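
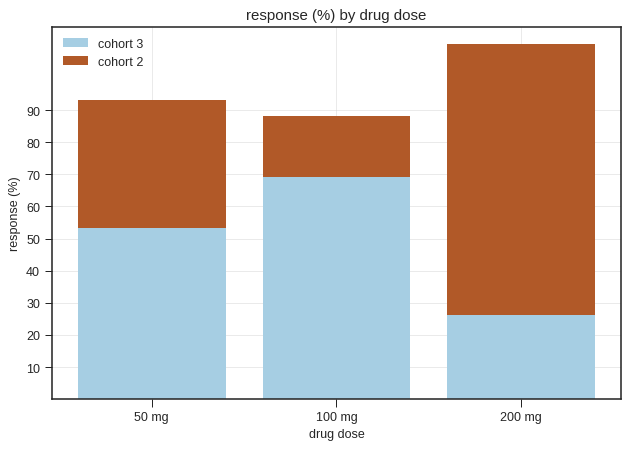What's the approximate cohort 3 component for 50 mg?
cohort 3 top ≈ 50, bottom ≈ 0; segment ≈ 50.

≈ 50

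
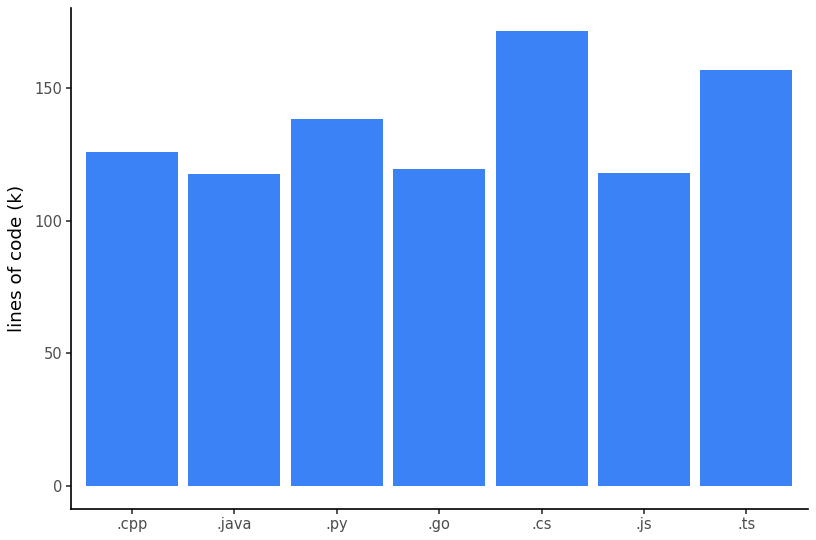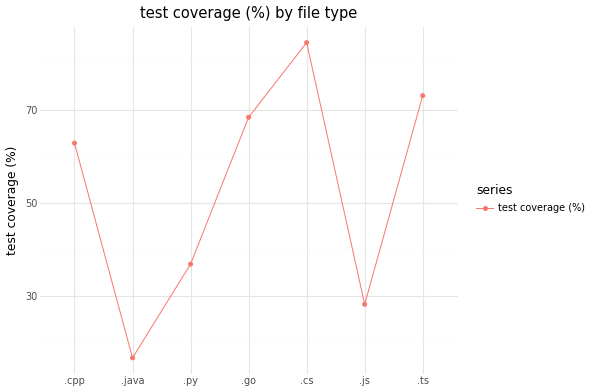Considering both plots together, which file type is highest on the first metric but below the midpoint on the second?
.py

Chart 2 median test coverage (%) ≈ 60; below-median file types: .java, .py, .js. Among those, .py has the highest lines of code (k) (≈ 140).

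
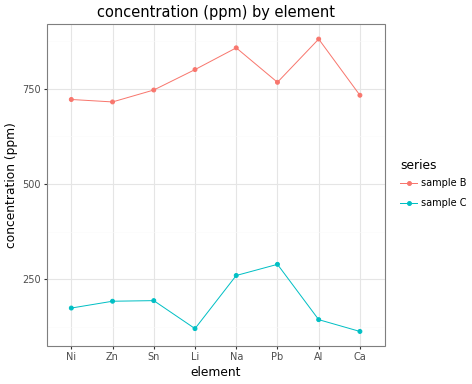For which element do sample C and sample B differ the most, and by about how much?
Al: sample C ≈ 100, sample B ≈ 900 → gap ≈ 800. Next-largest (Li) is only ≈ 700.

Al, ≈ 800 ppm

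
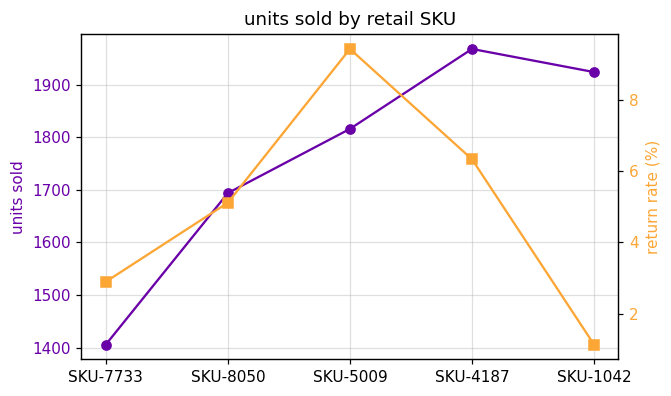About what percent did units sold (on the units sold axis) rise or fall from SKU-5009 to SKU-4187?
≈ +8.3%

SKU-5009 ≈ 1800, SKU-4187 ≈ 1950; (1950 − 1800) / 1800 ≈ +8.3%.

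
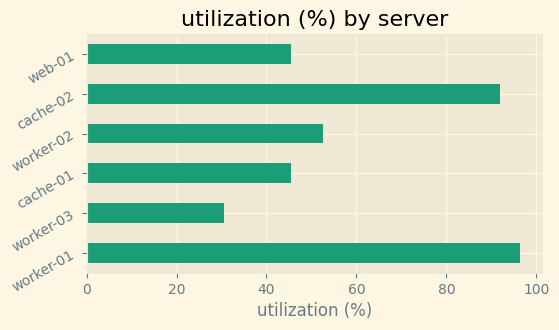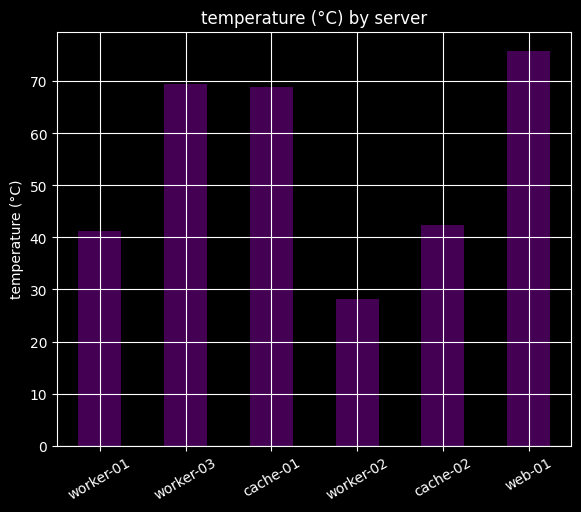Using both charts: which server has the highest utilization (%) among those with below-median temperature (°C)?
Chart 2 median temperature (°C) ≈ 60; below-median servers: worker-01, worker-02, cache-02. Among those, worker-01 has the highest utilization (%) (≈ 100).

worker-01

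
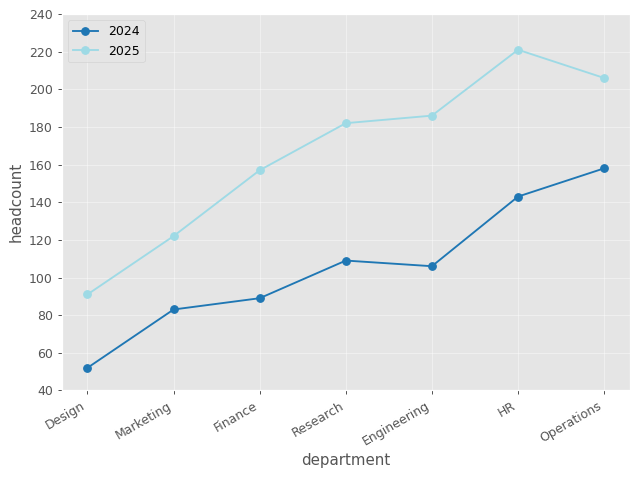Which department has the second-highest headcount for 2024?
Top 3 for 2024: Operations ≈ 160, HR ≈ 140, Research ≈ 100.

HR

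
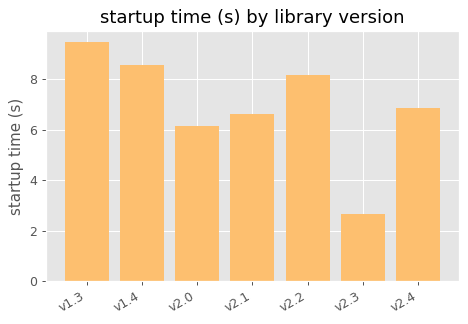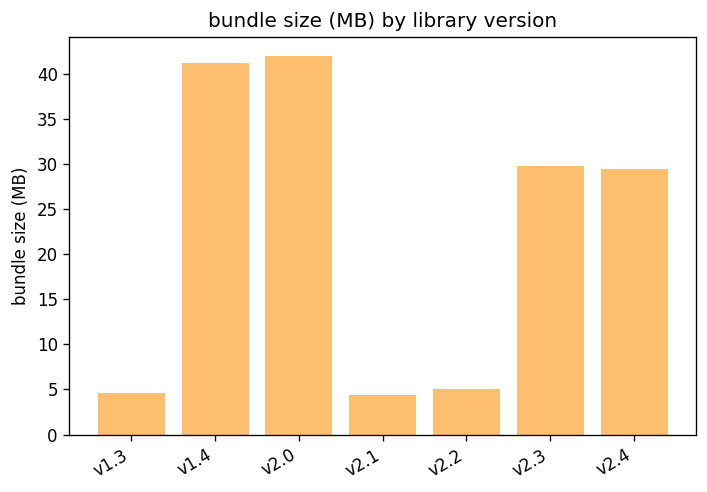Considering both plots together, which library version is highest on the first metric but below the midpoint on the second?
Chart 2 median bundle size (MB) ≈ 30; below-median library versions: v1.3, v2.1, v2.2. Among those, v1.3 has the highest startup time (s) (≈ 9).

v1.3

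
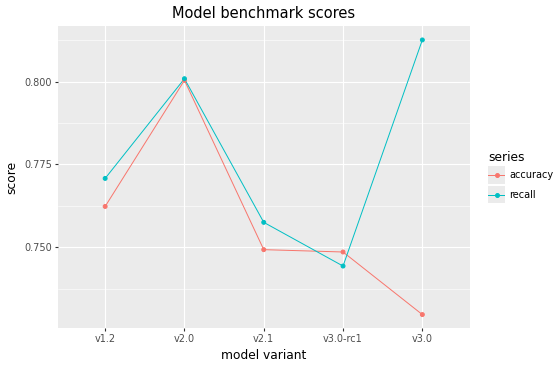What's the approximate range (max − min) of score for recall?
≈ 0.07

Max v3.0 ≈ 0.81, min v3.0-rc1 ≈ 0.74; range ≈ 0.07.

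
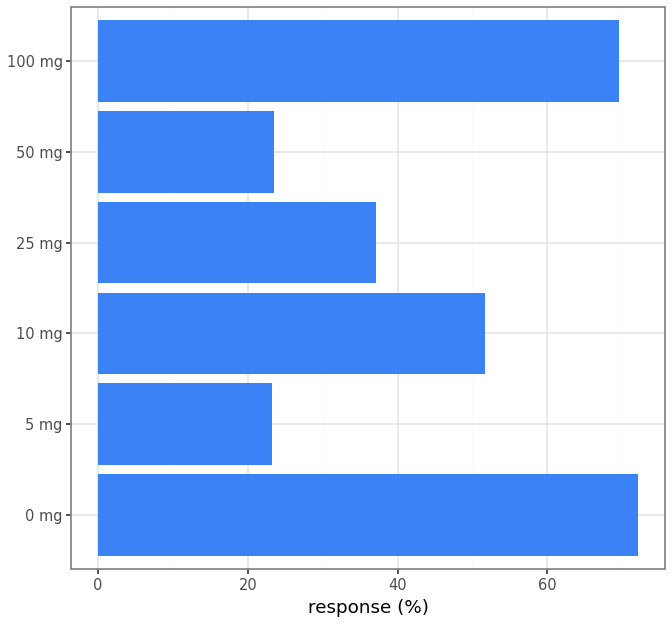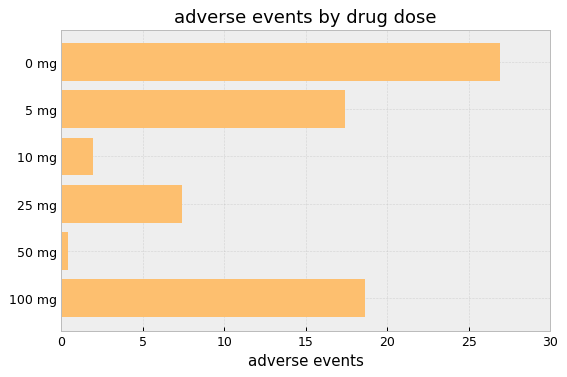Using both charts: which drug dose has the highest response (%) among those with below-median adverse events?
Chart 2 median adverse events ≈ 10; below-median drug doses: 10 mg, 25 mg, 50 mg. Among those, 10 mg has the highest response (%) (≈ 50).

10 mg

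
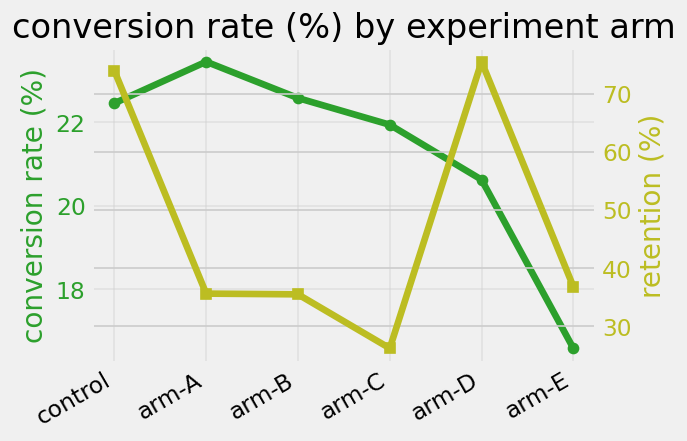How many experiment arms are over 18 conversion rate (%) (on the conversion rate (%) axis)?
Above 18: control, arm-A, arm-B, arm-C, arm-D.

5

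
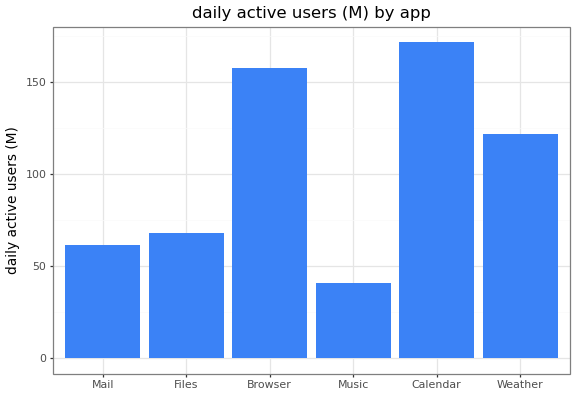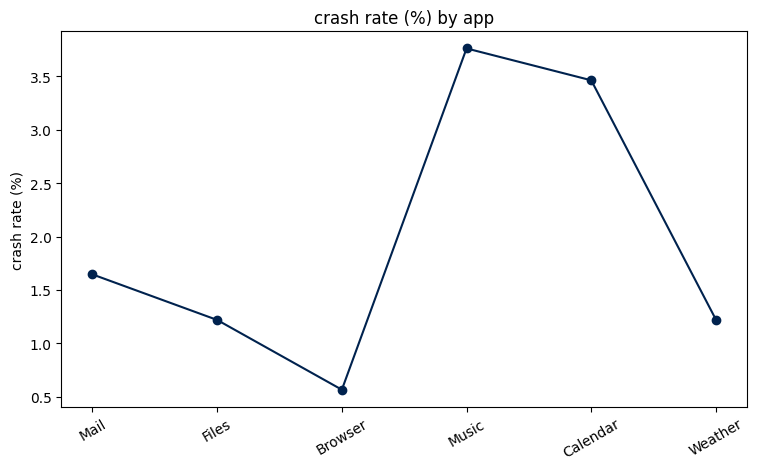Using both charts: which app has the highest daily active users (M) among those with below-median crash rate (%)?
Chart 2 median crash rate (%) ≈ 1.5; below-median apps: Files, Browser, Weather. Among those, Browser has the highest daily active users (M) (≈ 160).

Browser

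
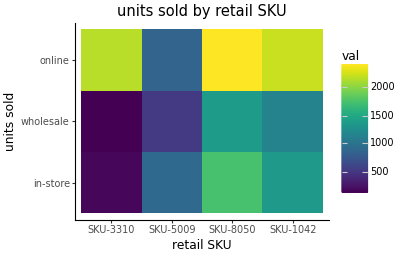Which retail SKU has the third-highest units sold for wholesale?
SKU-5009

Top 4 for wholesale: SKU-8050 ≈ 1400, SKU-1042 ≈ 1200, SKU-5009 ≈ 600, SKU-3310 ≈ 200.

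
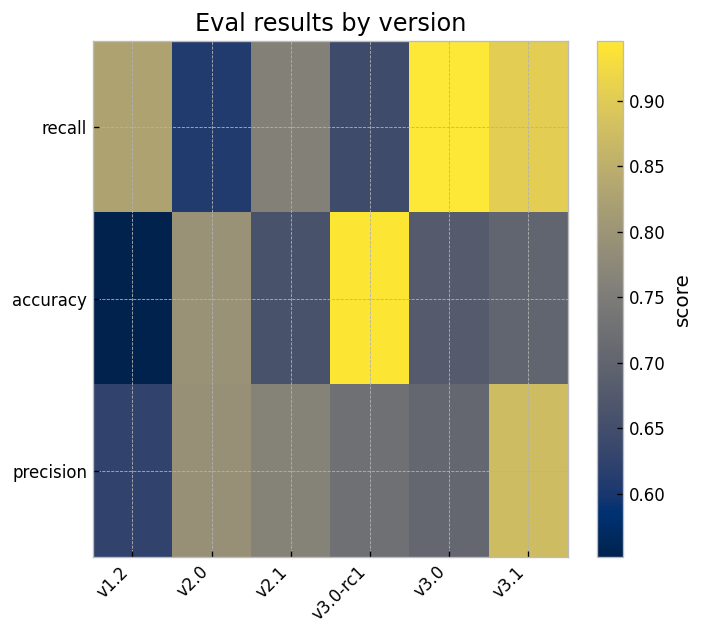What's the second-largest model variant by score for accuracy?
v2.0

Top 3 for accuracy: v3.0-rc1 ≈ 0.95, v2.0 ≈ 0.80, v3.1 ≈ 0.70.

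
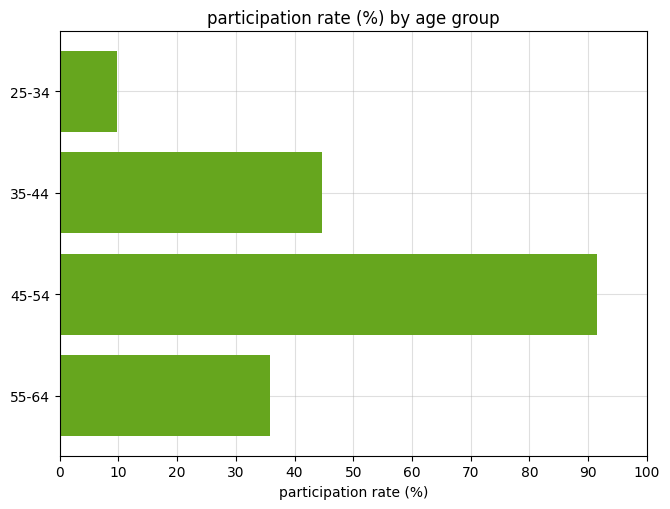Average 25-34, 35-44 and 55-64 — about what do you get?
≈ 30

(10 + 40 + 40) / 3 ≈ 30.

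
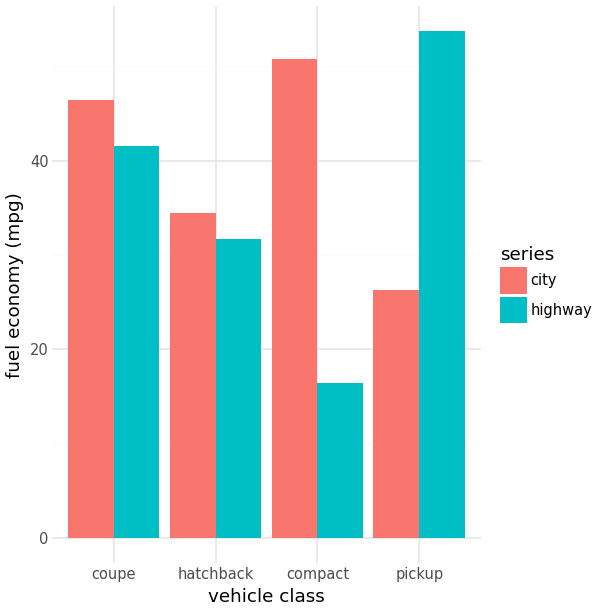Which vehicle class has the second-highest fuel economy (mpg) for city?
Top 3 for city: compact ≈ 50, coupe ≈ 45, hatchback ≈ 35.

coupe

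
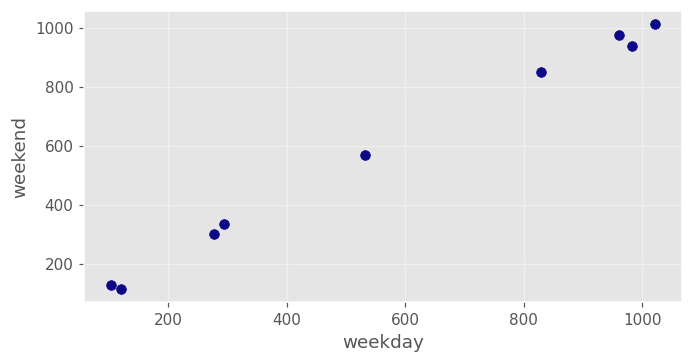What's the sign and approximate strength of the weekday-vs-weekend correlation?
positive, strong

Points are positively correlated; strong (|r| ≈ 1.0).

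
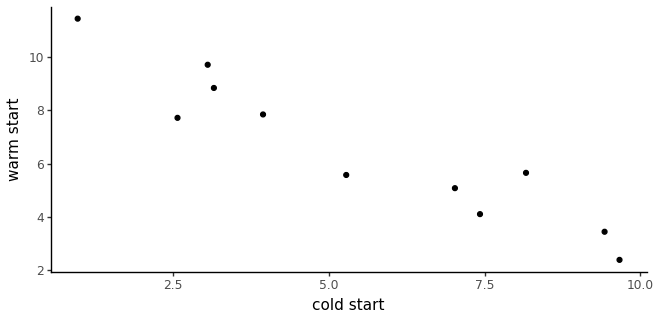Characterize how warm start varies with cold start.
negative, strong

Points are negatively correlated; strong (|r| ≈ 0.9).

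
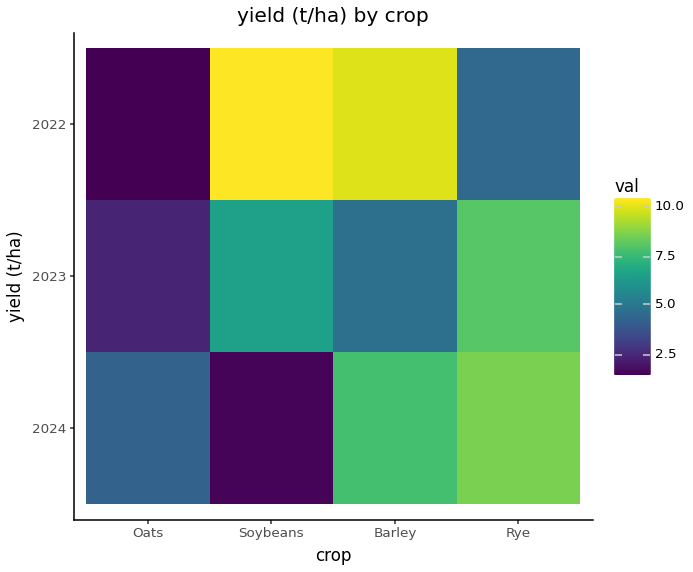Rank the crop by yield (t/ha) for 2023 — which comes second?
Soybeans

Top 3 for 2023: Rye ≈ 8, Soybeans ≈ 7, Barley ≈ 5.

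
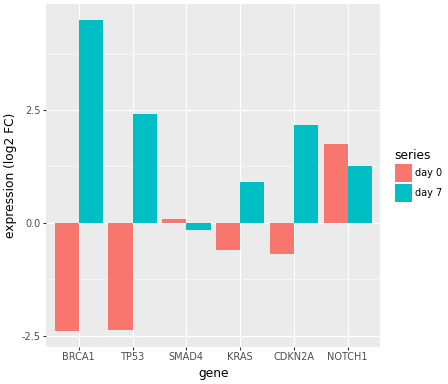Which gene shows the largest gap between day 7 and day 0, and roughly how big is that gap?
BRCA1, ≈ 6 log2 FC

BRCA1: day 7 ≈ 4, day 0 ≈ -2 → gap ≈ 6. Next-largest (TP53) is only ≈ 4.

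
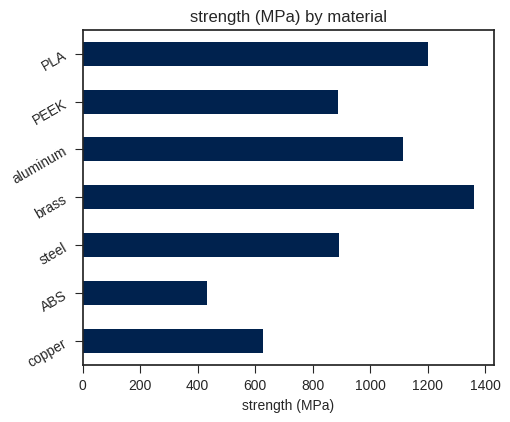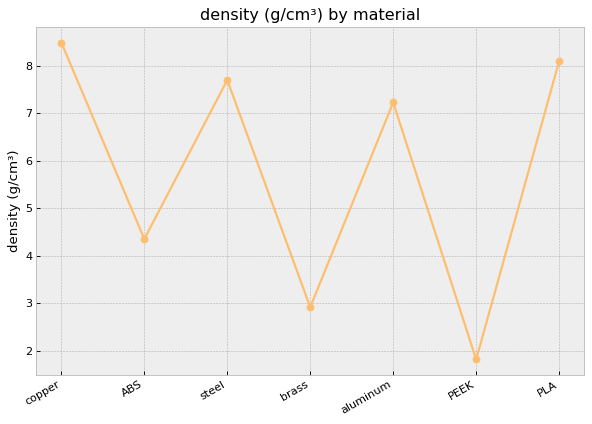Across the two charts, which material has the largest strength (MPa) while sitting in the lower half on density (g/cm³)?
brass

Chart 2 median density (g/cm³) ≈ 7; below-median materials: ABS, brass, PEEK. Among those, brass has the highest strength (MPa) (≈ 1400).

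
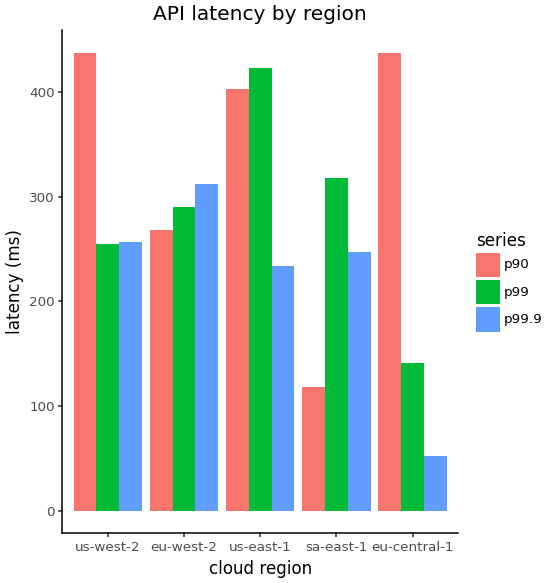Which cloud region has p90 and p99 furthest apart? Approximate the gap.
eu-central-1, ≈ 300 ms

eu-central-1: p90 ≈ 450, p99 ≈ 150 → gap ≈ 300. Next-largest (sa-east-1) is only ≈ 200.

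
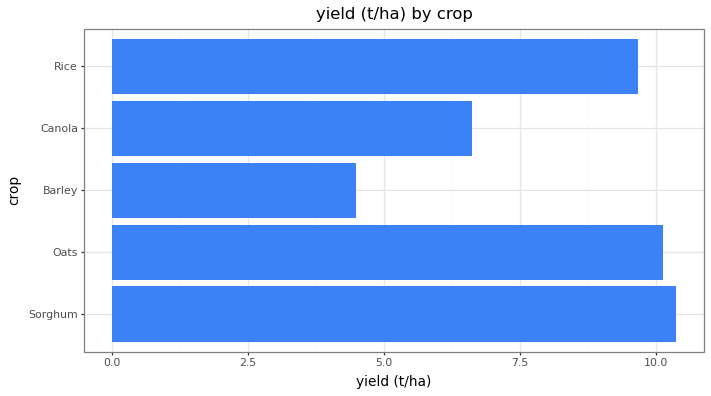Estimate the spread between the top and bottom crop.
≈ 6

Max Sorghum ≈ 10, min Barley ≈ 4; range ≈ 6.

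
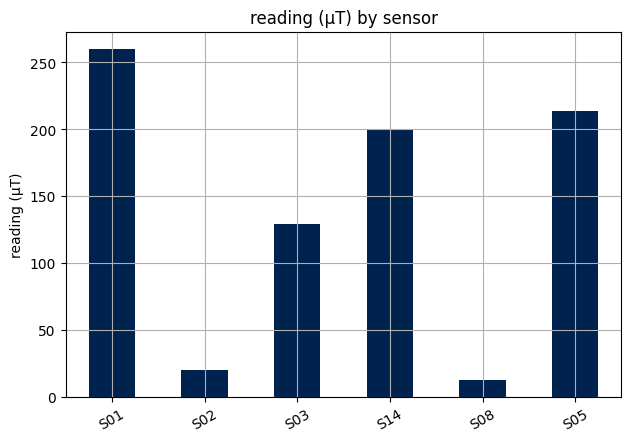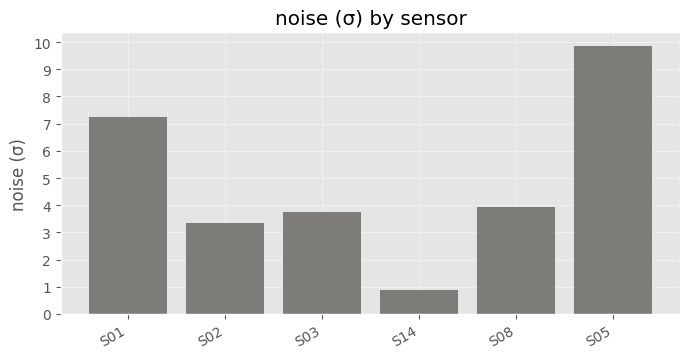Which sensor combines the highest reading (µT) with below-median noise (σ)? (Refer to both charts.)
Chart 2 median noise (σ) ≈ 4; below-median sensors: S02, S03, S14. Among those, S14 has the highest reading (µT) (≈ 200).

S14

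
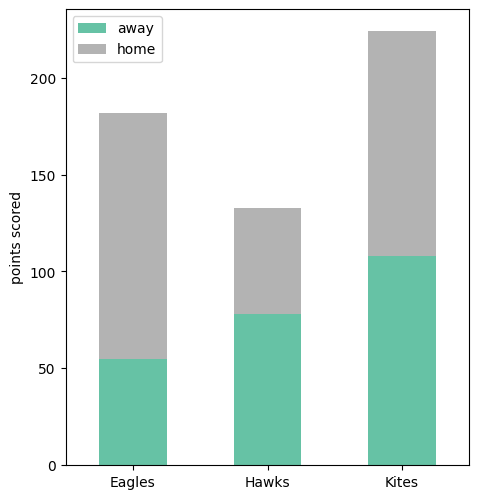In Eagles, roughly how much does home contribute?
≈ 120

home top ≈ 180, bottom ≈ 60; segment ≈ 120.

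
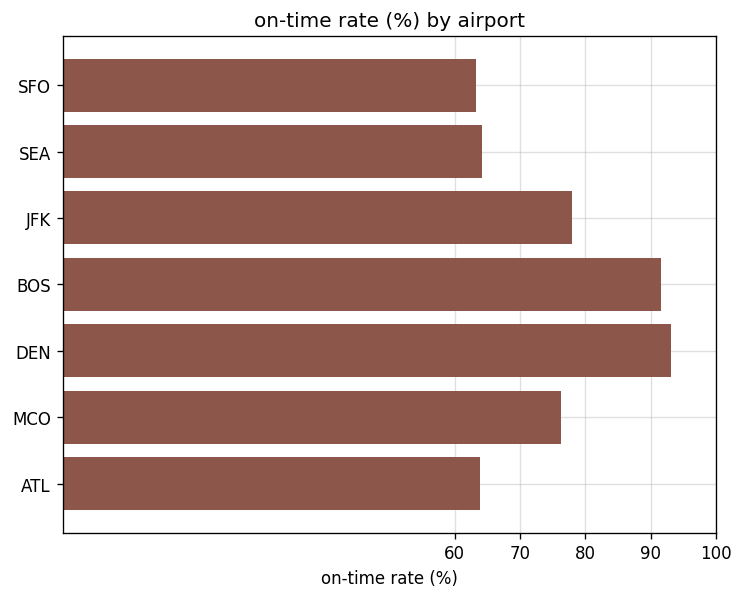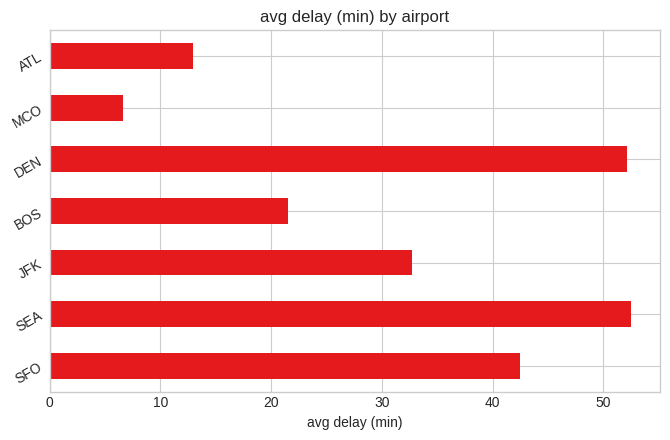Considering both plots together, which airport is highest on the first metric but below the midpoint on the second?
BOS

Chart 2 median avg delay (min) ≈ 35; below-median airports: BOS, MCO, ATL. Among those, BOS has the highest on-time rate (%) (≈ 90).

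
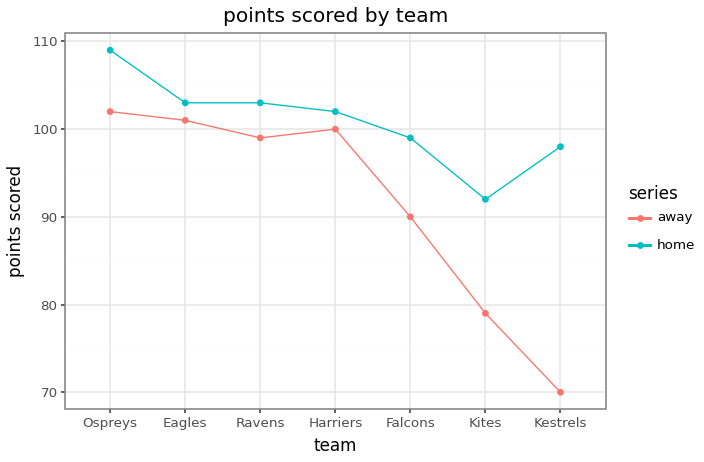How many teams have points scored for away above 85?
Above 85: Ospreys, Eagles, Ravens, Harriers, Falcons.

5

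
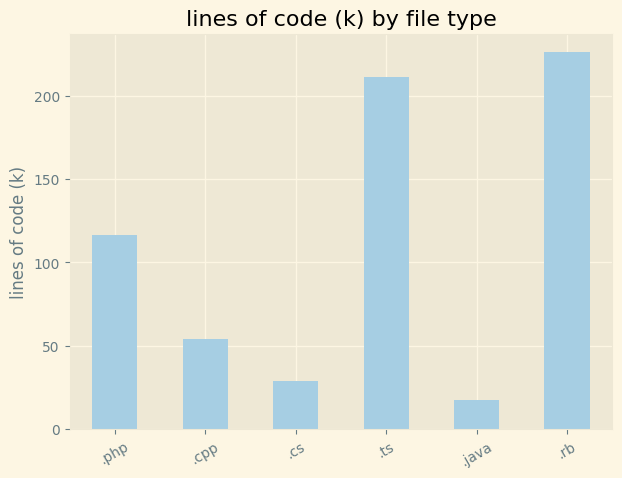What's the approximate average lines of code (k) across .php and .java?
≈ 70

(120 + 20) / 2 ≈ 70.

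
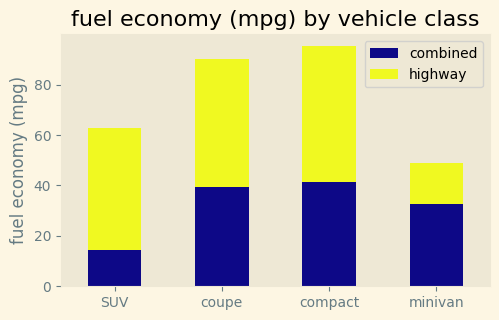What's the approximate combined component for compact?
≈ 40

combined top ≈ 40, bottom ≈ 0; segment ≈ 40.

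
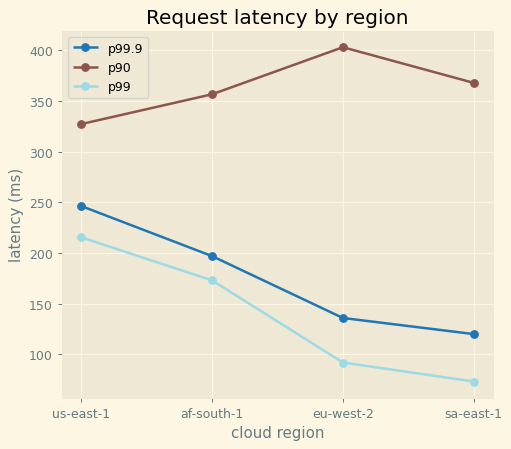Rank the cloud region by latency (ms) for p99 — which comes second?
af-south-1

Top 3 for p99: us-east-1 ≈ 200, af-south-1 ≈ 150, eu-west-2 ≈ 100.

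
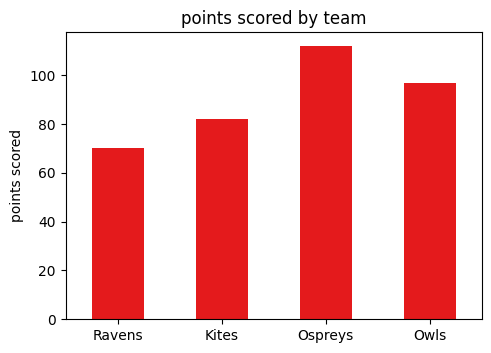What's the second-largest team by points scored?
Owls

Top 3: Ospreys ≈ 110, Owls ≈ 100, Kites ≈ 80.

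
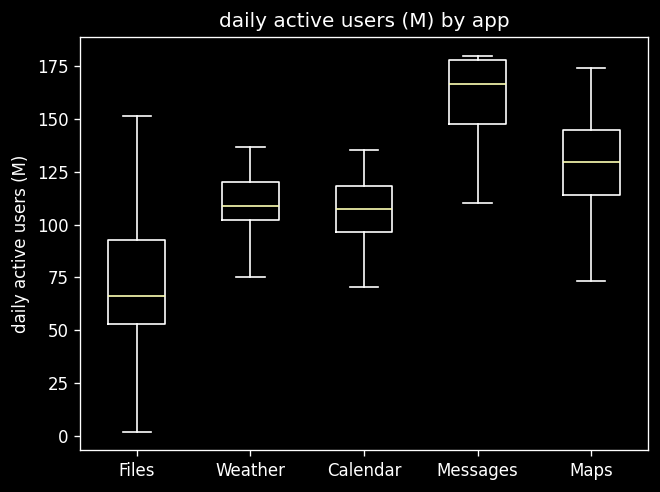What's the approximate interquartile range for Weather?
Q3 ≈ 120, Q1 ≈ 100; IQR ≈ 20.

≈ 20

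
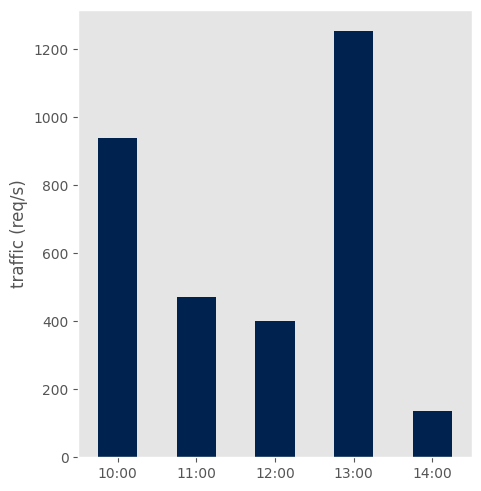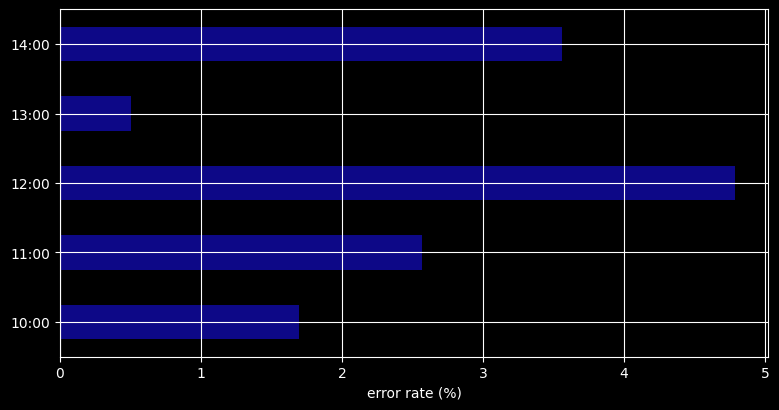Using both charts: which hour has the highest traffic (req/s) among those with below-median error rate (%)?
13:00

Chart 2 median error rate (%) ≈ 2.5; below-median hours: 10:00, 13:00. Among those, 13:00 has the highest traffic (req/s) (≈ 1200).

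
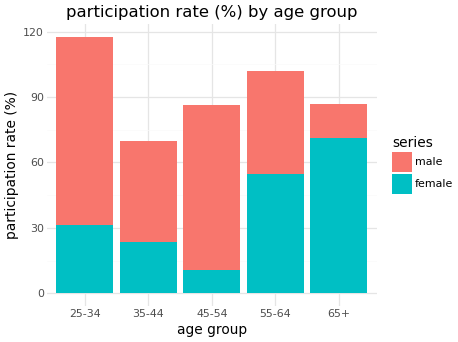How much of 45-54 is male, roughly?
male top ≈ 90, bottom ≈ 10; segment ≈ 80.

≈ 80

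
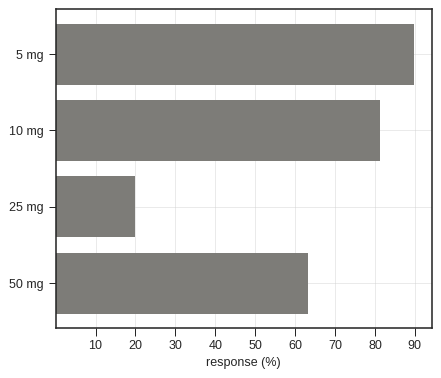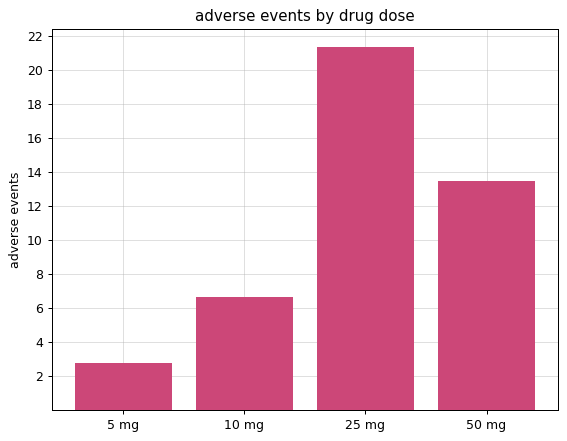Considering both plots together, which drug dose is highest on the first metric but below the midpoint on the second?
Chart 2 median adverse events ≈ 10; below-median drug doses: 5 mg, 10 mg. Among those, 5 mg has the highest response (%) (≈ 90).

5 mg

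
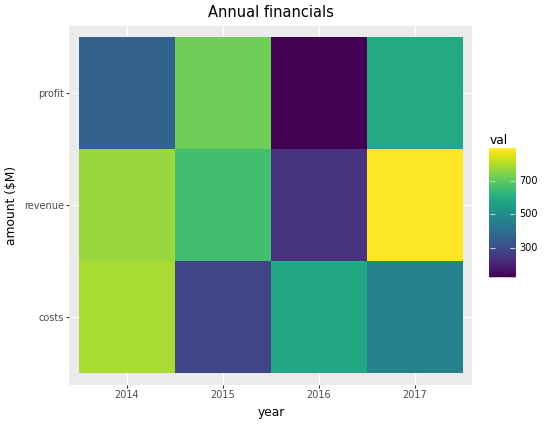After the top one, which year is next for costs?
Top 3 for costs: 2014 ≈ 800, 2016 ≈ 600, 2017 ≈ 500.

2016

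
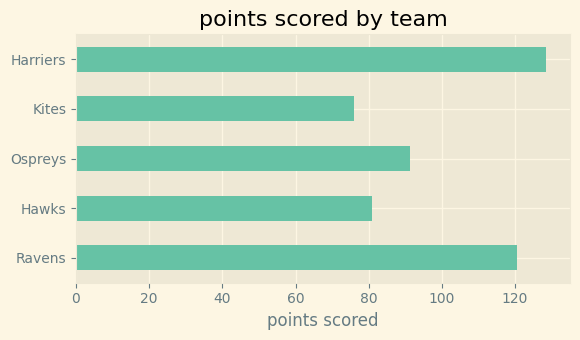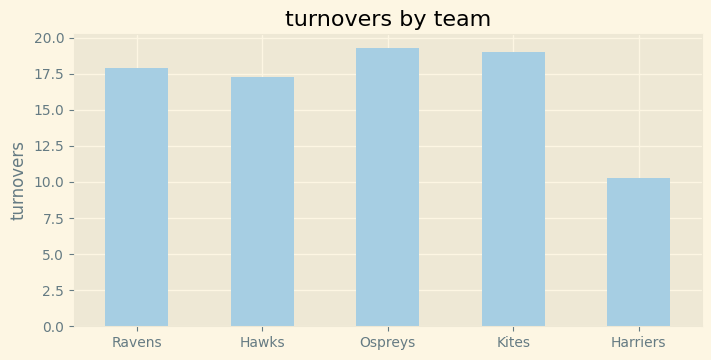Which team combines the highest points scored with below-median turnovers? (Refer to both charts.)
Harriers

Chart 2 median turnovers ≈ 18; below-median teams: Hawks, Harriers. Among those, Harriers has the highest points scored (≈ 120).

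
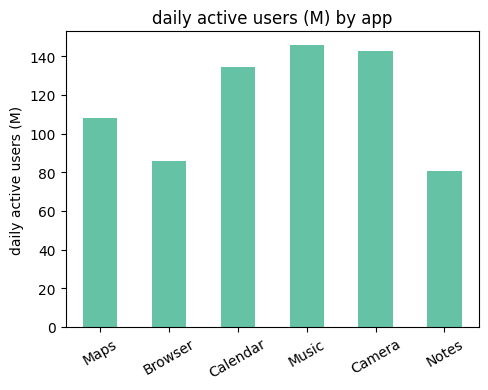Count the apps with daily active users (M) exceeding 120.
Above 120: Calendar, Music, Camera.

3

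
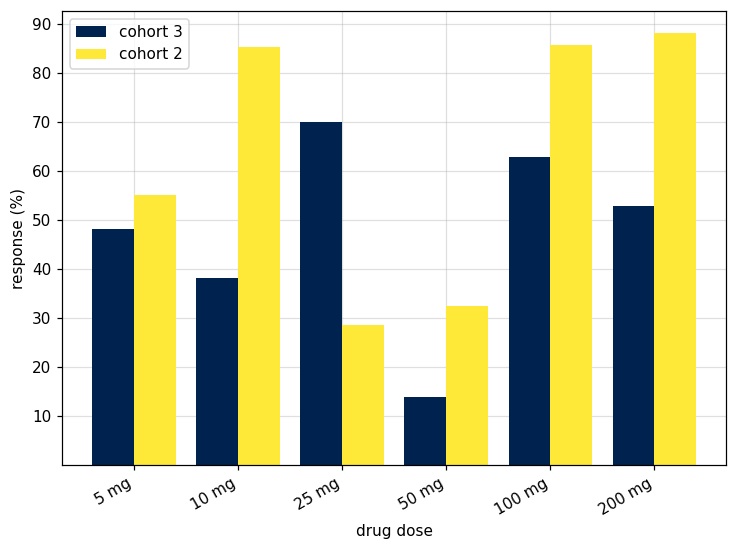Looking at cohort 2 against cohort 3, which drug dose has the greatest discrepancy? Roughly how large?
10 mg, ≈ 50 %

10 mg: cohort 2 ≈ 90, cohort 3 ≈ 40 → gap ≈ 50. Next-largest (25 mg) is only ≈ 40.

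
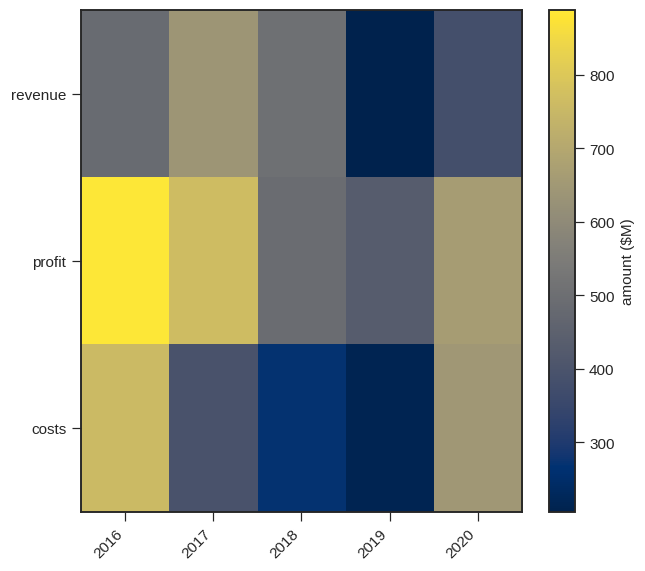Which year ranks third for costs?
Top 4 for costs: 2016 ≈ 800, 2020 ≈ 600, 2017 ≈ 400, 2018 ≈ 300.

2017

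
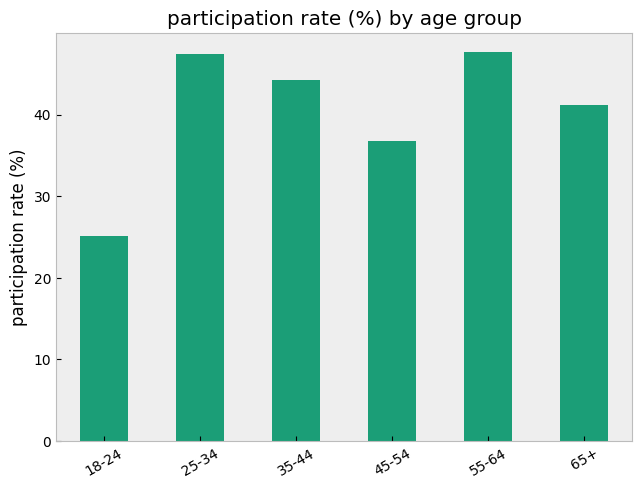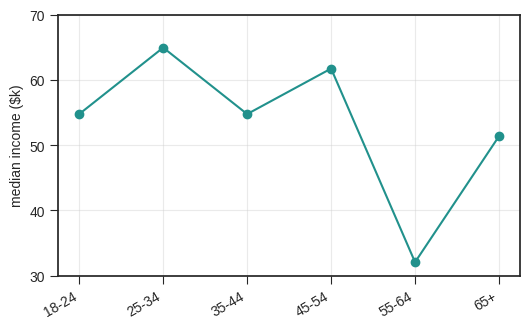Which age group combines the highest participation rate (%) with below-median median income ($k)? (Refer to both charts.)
Chart 2 median median income ($k) ≈ 50; below-median age groups: 35-44, 55-64, 65+. Among those, 55-64 has the highest participation rate (%) (≈ 50).

55-64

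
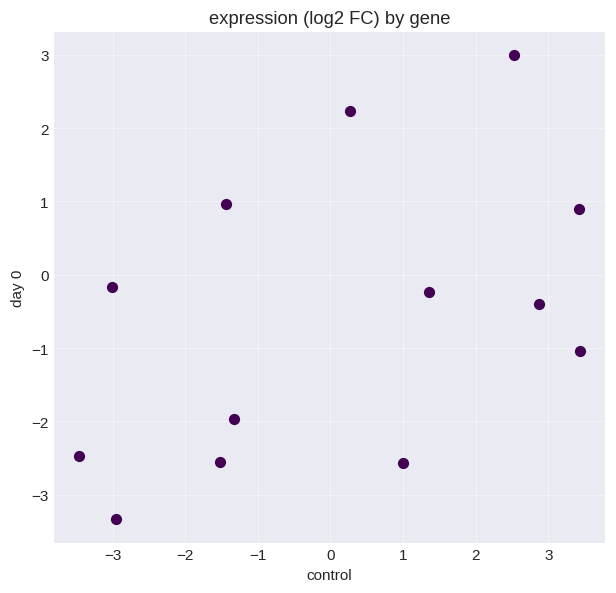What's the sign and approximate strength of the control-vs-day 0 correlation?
Points are positively correlated; moderate (|r| ≈ 0.5).

positive, moderate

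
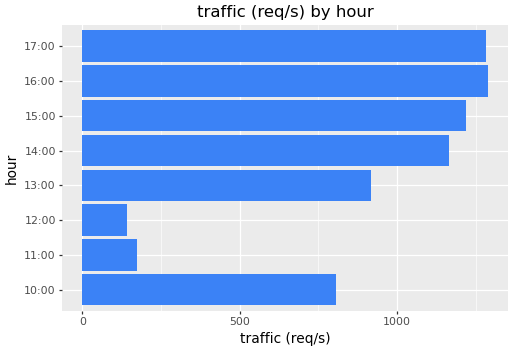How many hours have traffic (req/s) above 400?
Above 400: 10:00, 13:00, 14:00, 15:00, 16:00, 17:00.

6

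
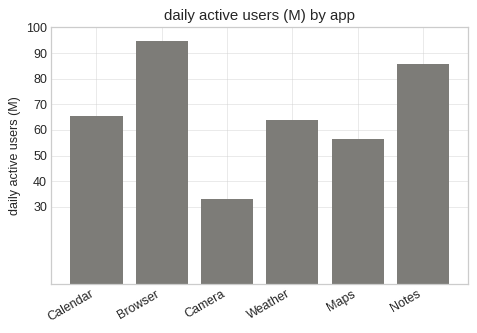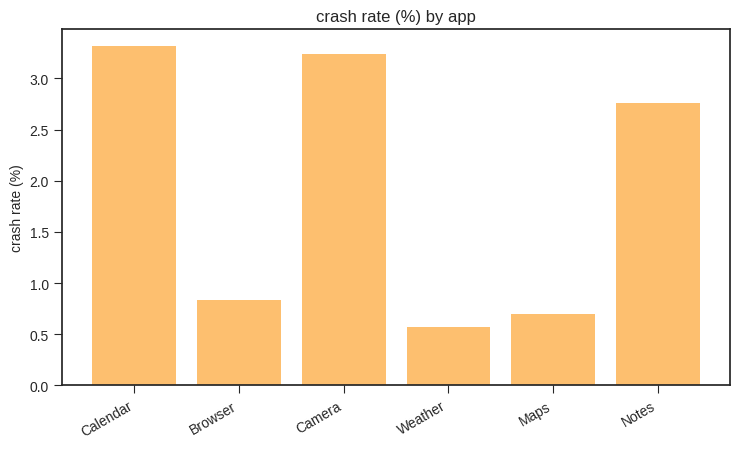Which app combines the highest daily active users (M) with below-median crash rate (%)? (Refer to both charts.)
Chart 2 median crash rate (%) ≈ 2; below-median apps: Browser, Weather, Maps. Among those, Browser has the highest daily active users (M) (≈ 90).

Browser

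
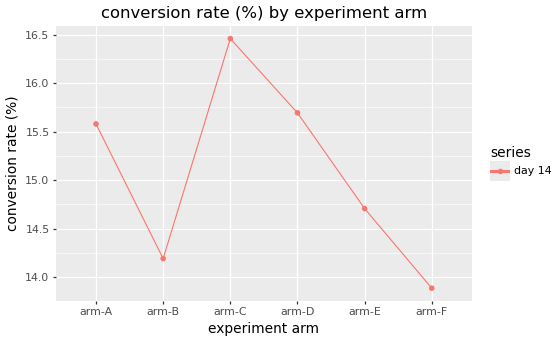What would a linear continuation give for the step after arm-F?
Last three: 15.5, 14.5, 14.0 → slope ≈ -0.75/step → next ≈ 13.25.

≈ 13.25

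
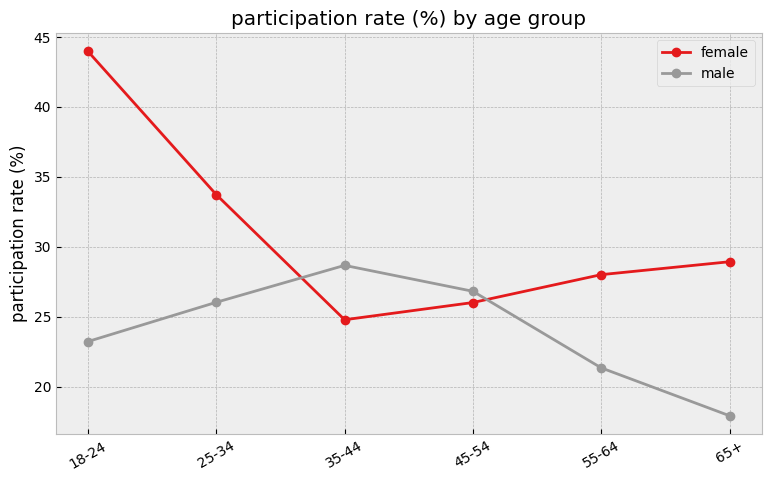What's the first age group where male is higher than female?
35-44

25-34: male ≈ 25 vs female ≈ 35 (not yet); 35-44: male ≈ 30 vs female ≈ 25 (first crossover).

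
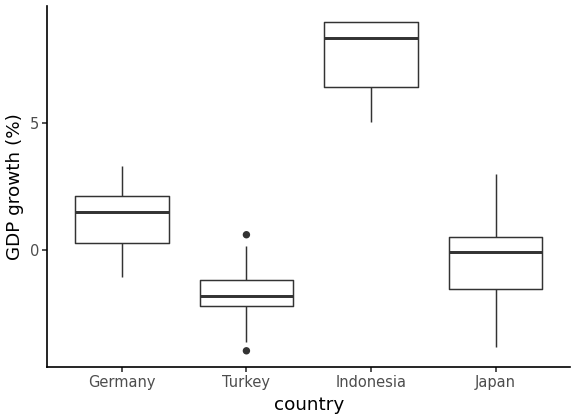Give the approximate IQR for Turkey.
Q3 ≈ -1, Q1 ≈ -2; IQR ≈ 1.

≈ 1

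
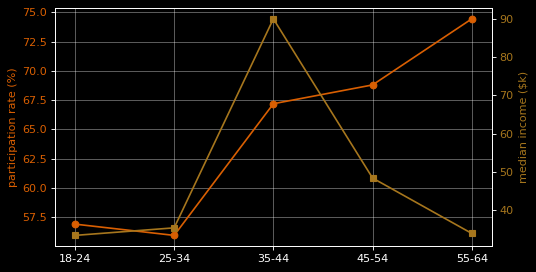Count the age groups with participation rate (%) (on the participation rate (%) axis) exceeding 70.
Above 70: 55-64.

1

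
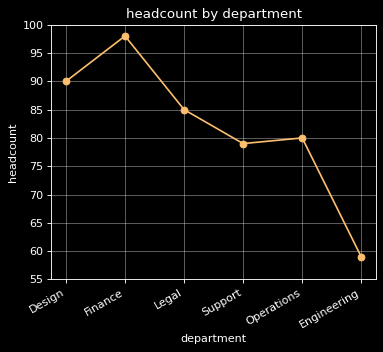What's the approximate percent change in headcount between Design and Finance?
Design ≈ 90, Finance ≈ 100; (100 − 90) / 90 ≈ +11.1%.

≈ +11.1%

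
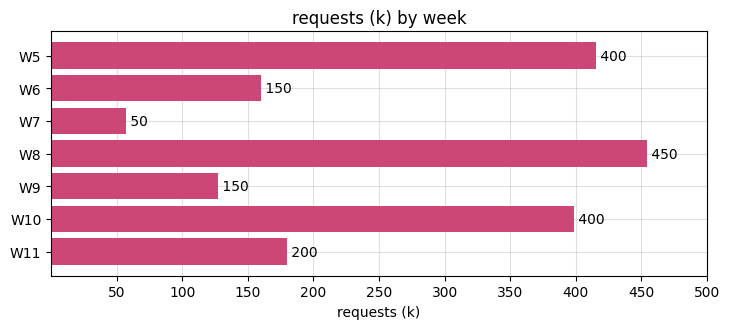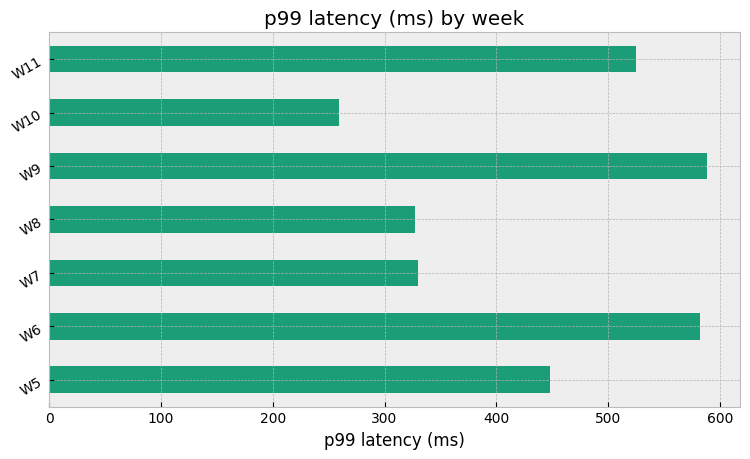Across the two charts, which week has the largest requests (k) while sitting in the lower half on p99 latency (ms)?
W8

Chart 2 median p99 latency (ms) ≈ 400; below-median weeks: W7, W8, W10. Among those, W8 has the highest requests (k) (≈ 450).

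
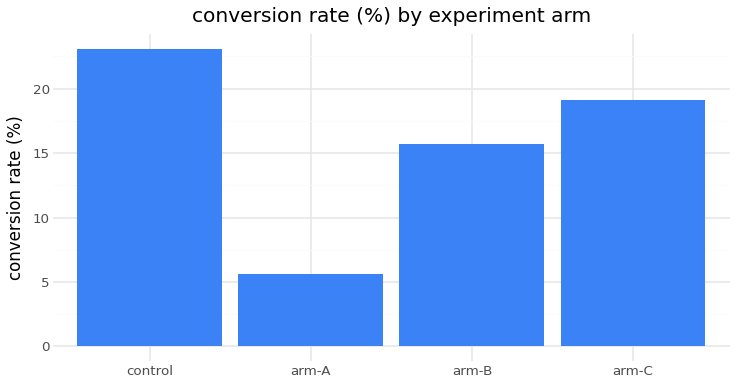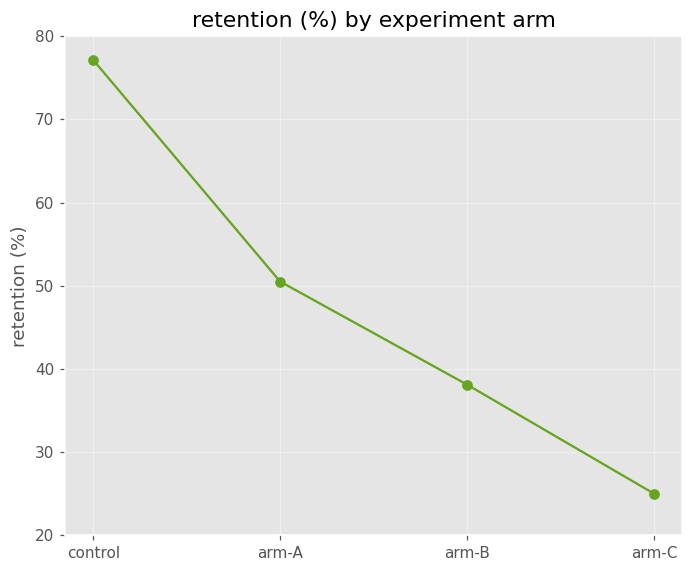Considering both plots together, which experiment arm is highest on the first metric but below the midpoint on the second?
Chart 2 median retention (%) ≈ 40; below-median experiment arms: arm-B, arm-C. Among those, arm-C has the highest conversion rate (%) (≈ 20).

arm-C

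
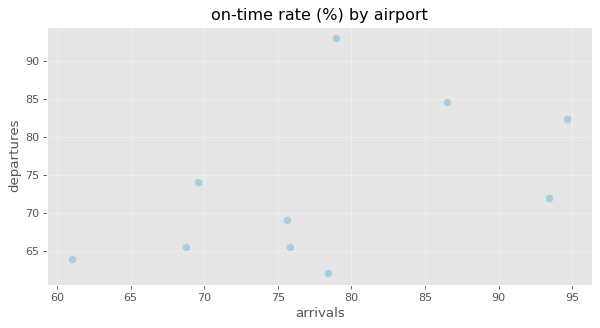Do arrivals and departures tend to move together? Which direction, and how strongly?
positive, moderate

Points are positively correlated; moderate (|r| ≈ 0.5).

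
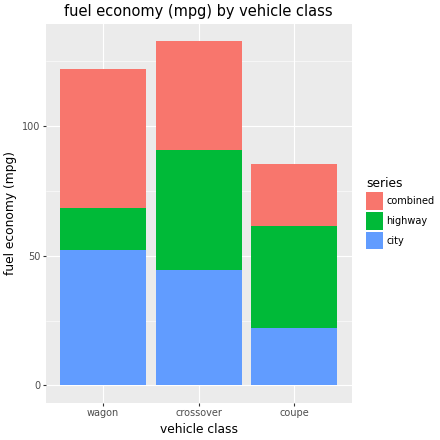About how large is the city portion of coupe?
city top ≈ 20, bottom ≈ 0; segment ≈ 20.

≈ 20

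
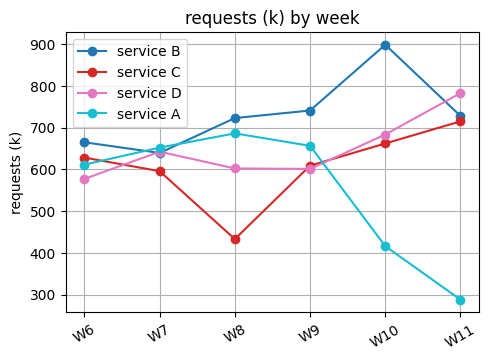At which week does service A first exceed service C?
W6: service A ≈ 600 vs service C ≈ 600 (not yet); W7: service A ≈ 700 vs service C ≈ 600 (first crossover).

W7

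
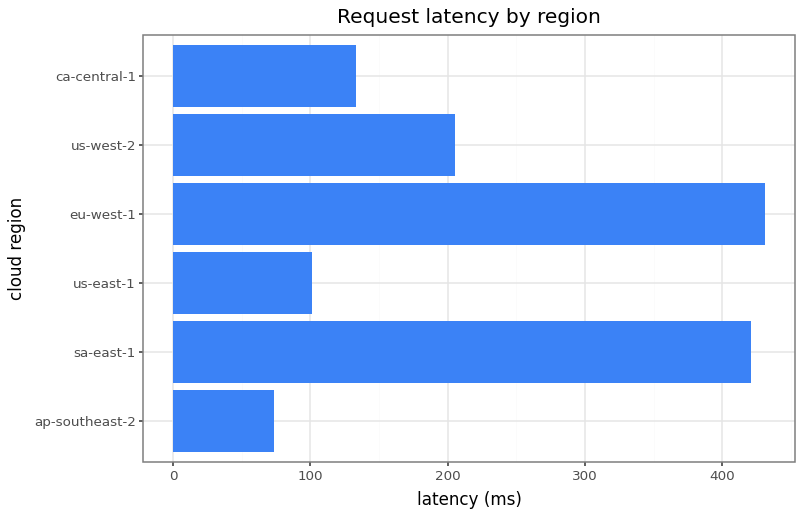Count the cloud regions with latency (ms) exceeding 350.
2

Above 350: sa-east-1, eu-west-1.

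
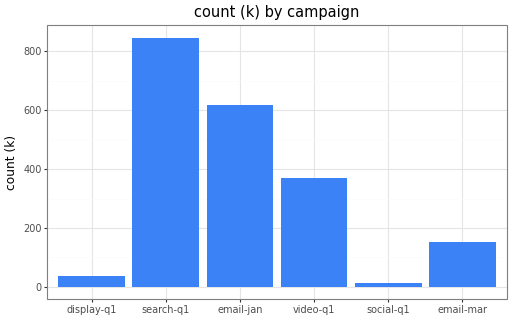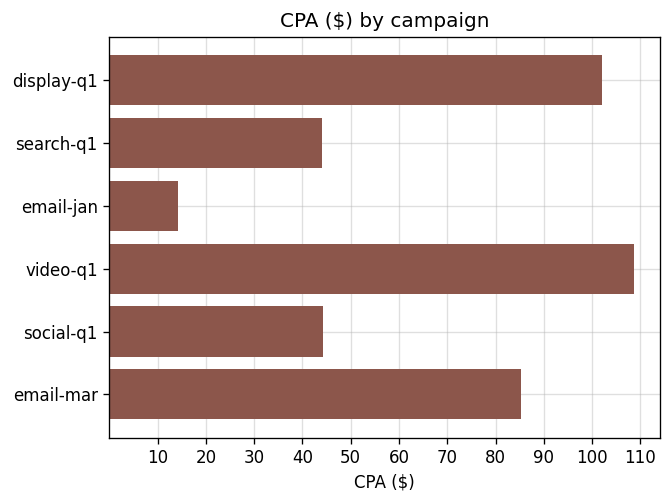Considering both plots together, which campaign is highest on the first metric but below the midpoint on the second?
Chart 2 median CPA ($) ≈ 60; below-median campaigns: search-q1, email-jan, social-q1. Among those, search-q1 has the highest count (k) (≈ 800).

search-q1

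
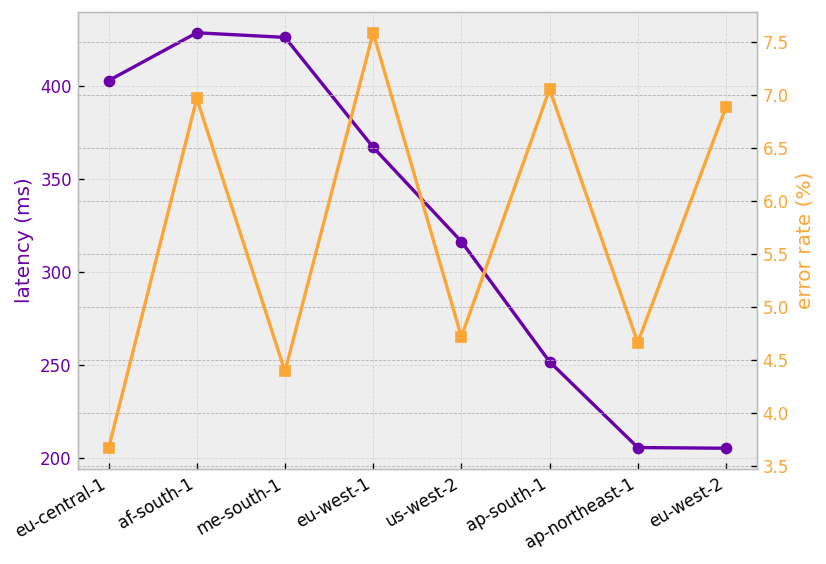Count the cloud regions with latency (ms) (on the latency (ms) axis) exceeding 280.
Above 280: eu-central-1, af-south-1, me-south-1, eu-west-1, us-west-2.

5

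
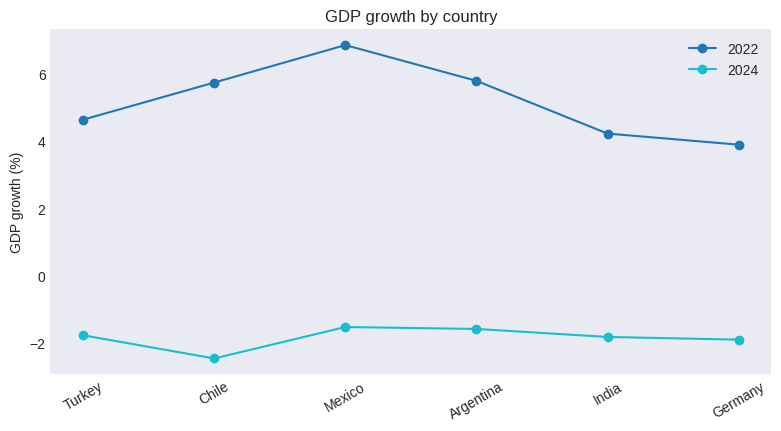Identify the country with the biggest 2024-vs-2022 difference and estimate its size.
Mexico: 2024 ≈ -2, 2022 ≈ 7 → gap ≈ 9. Next-largest (Chile) is only ≈ 8.

Mexico, ≈ 9 %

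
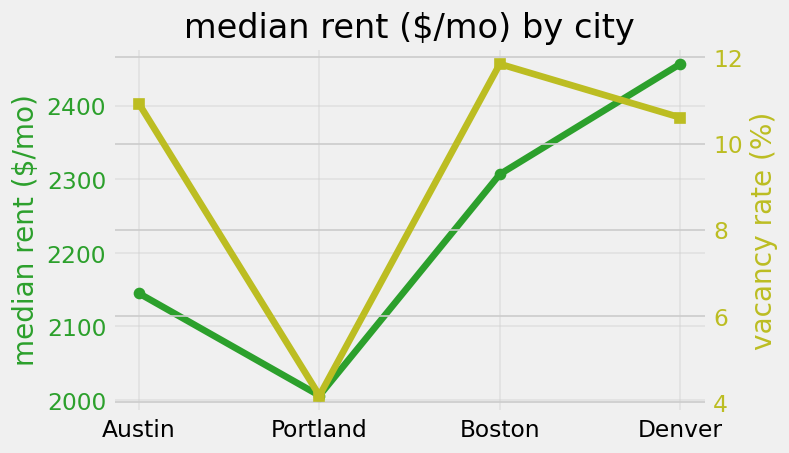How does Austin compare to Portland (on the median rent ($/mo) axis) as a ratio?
≈ 1.07×

Austin ≈ 2150, Portland ≈ 2000; 2150/2000 ≈ 1.07.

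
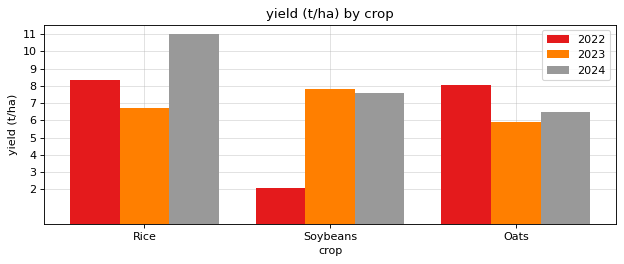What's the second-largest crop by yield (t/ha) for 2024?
Soybeans

Top 3 for 2024: Rice ≈ 11, Soybeans ≈ 8, Oats ≈ 6.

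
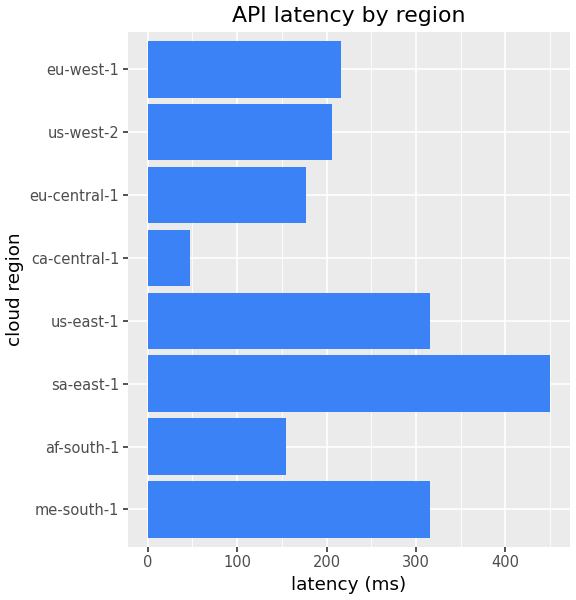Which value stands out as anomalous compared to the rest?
sa-east-1

sa-east-1 ≈ 450; the rest sit between ≈ 50 and ≈ 300.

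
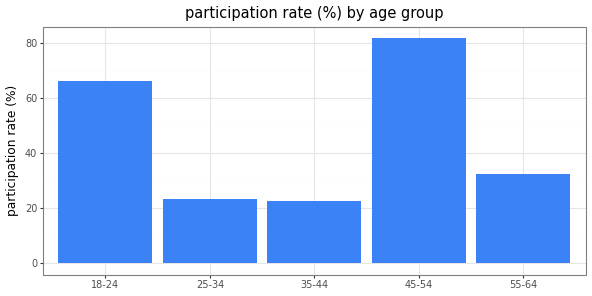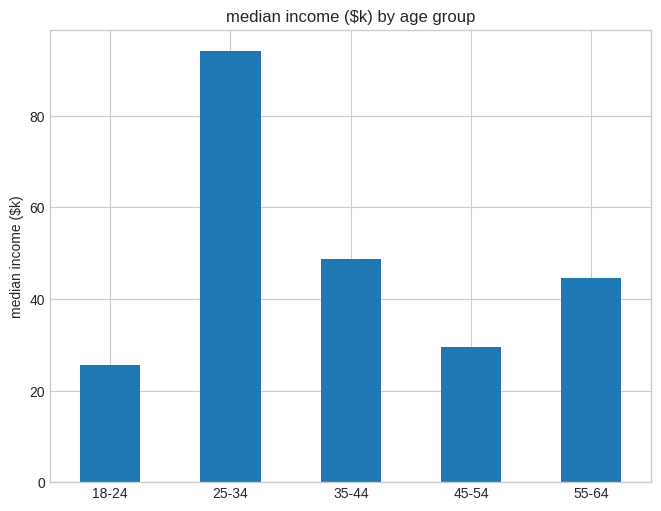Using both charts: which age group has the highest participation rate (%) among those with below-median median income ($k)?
45-54

Chart 2 median median income ($k) ≈ 40; below-median age groups: 18-24, 45-54. Among those, 45-54 has the highest participation rate (%) (≈ 80).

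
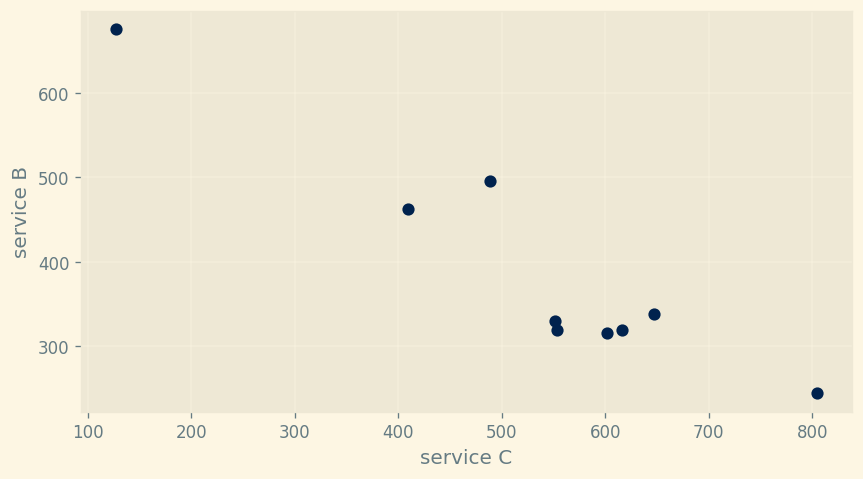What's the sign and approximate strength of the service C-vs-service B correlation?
Points are negatively correlated; strong (|r| ≈ 0.9).

negative, strong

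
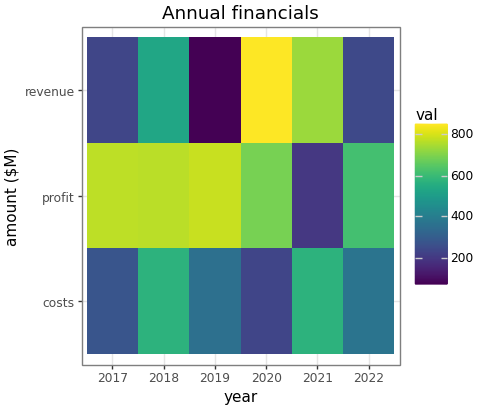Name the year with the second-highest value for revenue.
2021

Top 3 for revenue: 2020 ≈ 800, 2021 ≈ 700, 2018 ≈ 500.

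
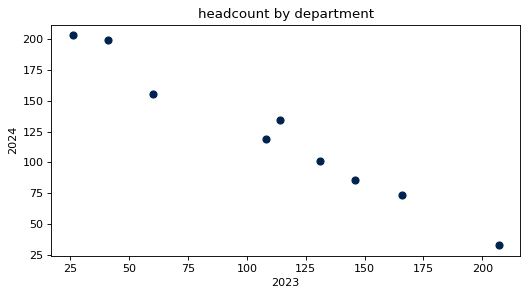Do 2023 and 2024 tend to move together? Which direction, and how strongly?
Points are negatively correlated; strong (|r| ≈ 1.0).

negative, strong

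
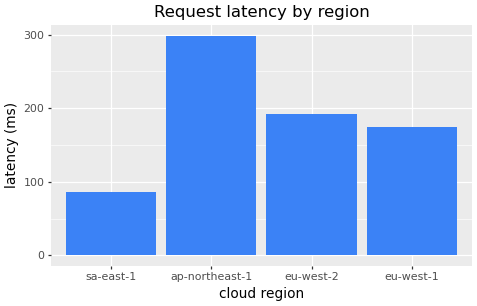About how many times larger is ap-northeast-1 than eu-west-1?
ap-northeast-1 ≈ 300, eu-west-1 ≈ 175; 300/175 ≈ 1.71.

≈ 1.71×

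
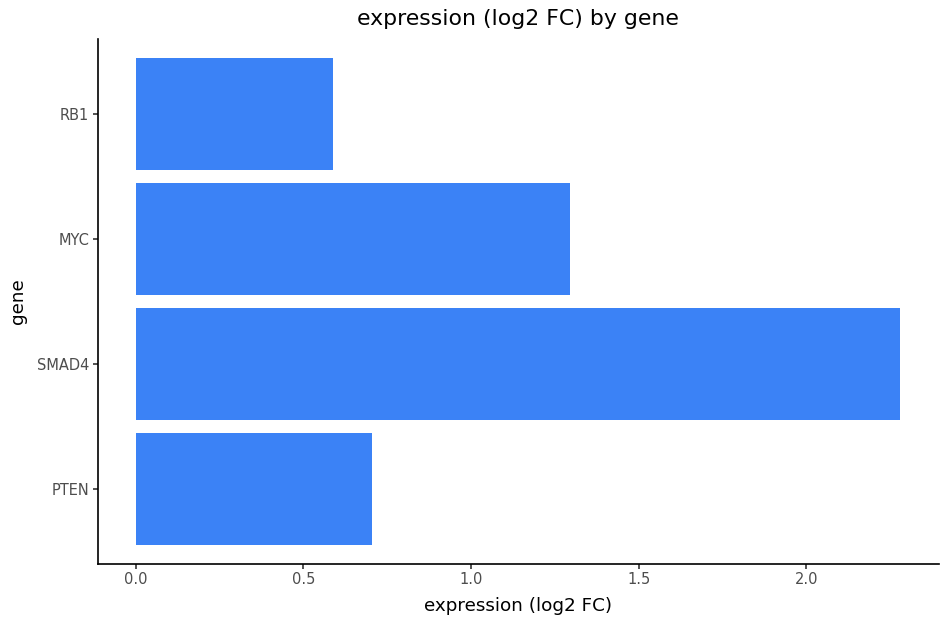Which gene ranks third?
PTEN

Top 4: SMAD4 ≈ 2.2, MYC ≈ 1.2, PTEN ≈ 0.8, RB1 ≈ 0.6.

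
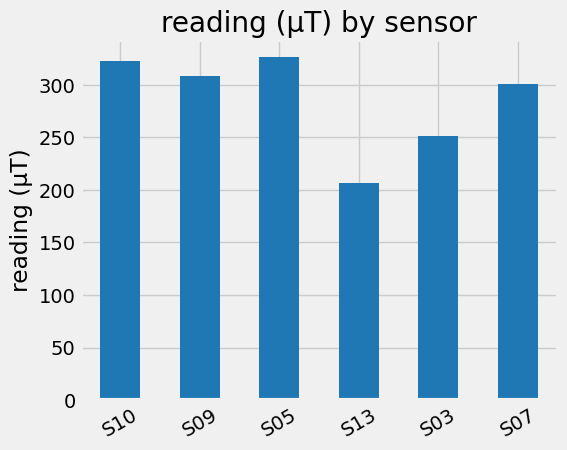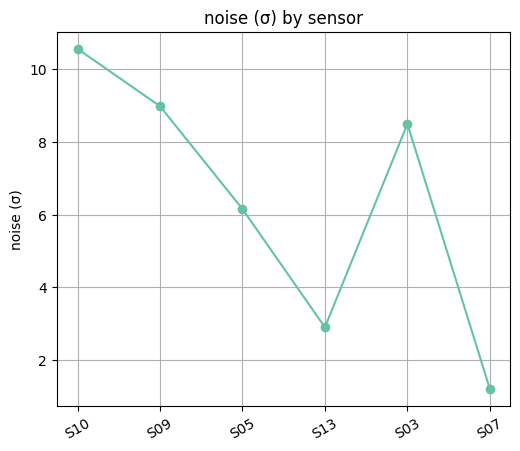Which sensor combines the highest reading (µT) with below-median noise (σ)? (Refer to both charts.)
S05

Chart 2 median noise (σ) ≈ 7; below-median sensors: S05, S13, S07. Among those, S05 has the highest reading (µT) (≈ 350).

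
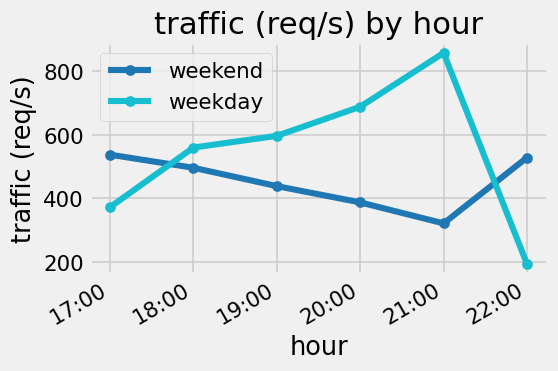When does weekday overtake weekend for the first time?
18:00

17:00: weekday ≈ 400 vs weekend ≈ 500 (not yet); 18:00: weekday ≈ 600 vs weekend ≈ 500 (first crossover).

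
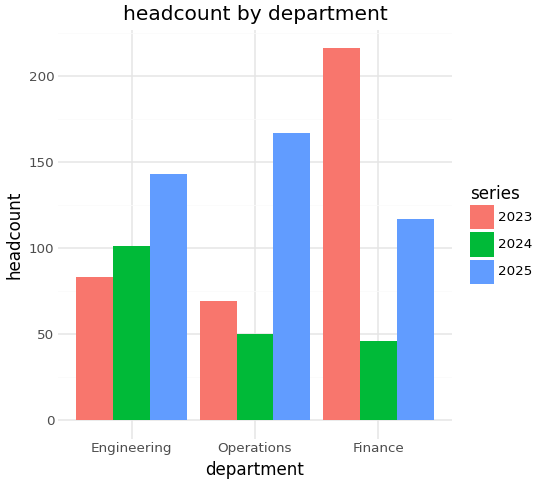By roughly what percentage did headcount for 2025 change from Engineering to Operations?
Engineering ≈ 140, Operations ≈ 160; (160 − 140) / 140 ≈ +14.3%.

≈ +14.3%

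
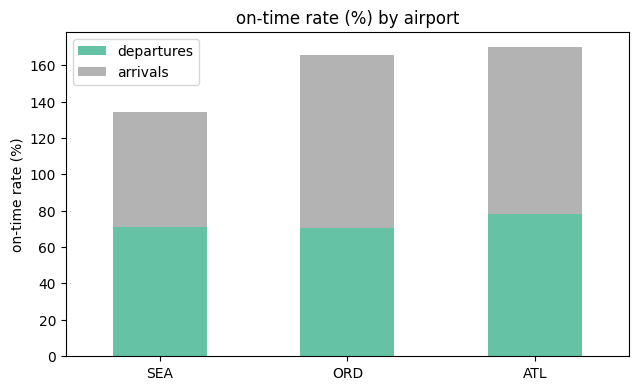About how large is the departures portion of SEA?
departures top ≈ 80, bottom ≈ 0; segment ≈ 80.

≈ 80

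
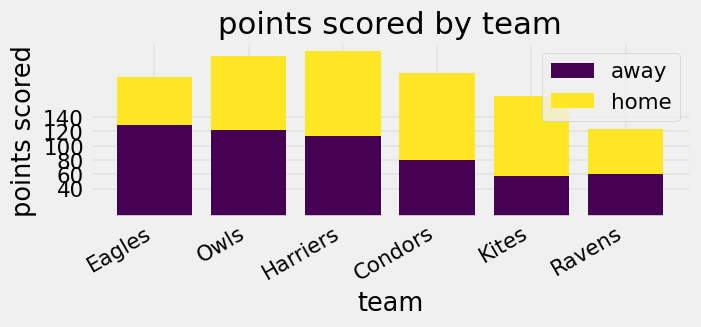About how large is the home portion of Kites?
home top ≈ 160, bottom ≈ 60; segment ≈ 100.

≈ 100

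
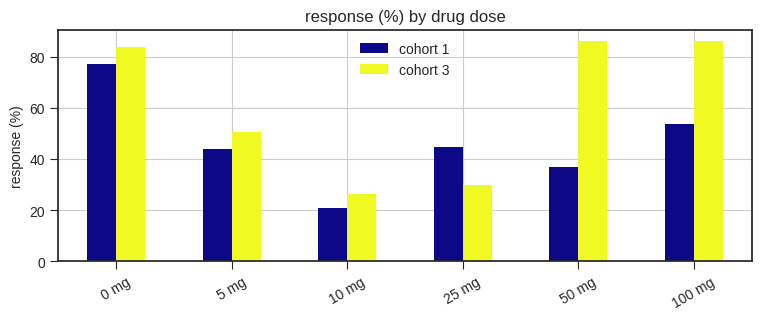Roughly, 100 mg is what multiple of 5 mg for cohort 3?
100 mg ≈ 90, 5 mg ≈ 50; 90/50 ≈ 1.8.

≈ 1.8×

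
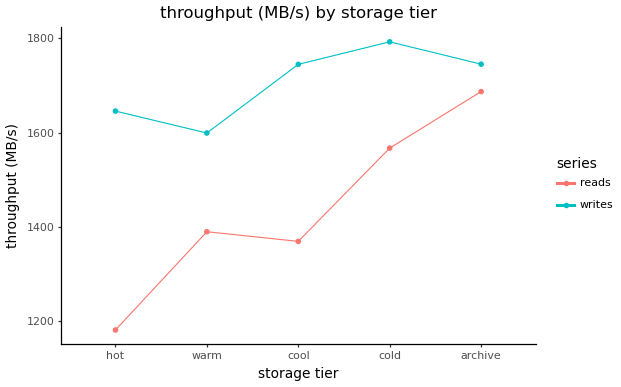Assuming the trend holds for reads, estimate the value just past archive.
Last three: 1400, 1600, 1700 → slope ≈ 150/step → next ≈ 1850.

≈ 1850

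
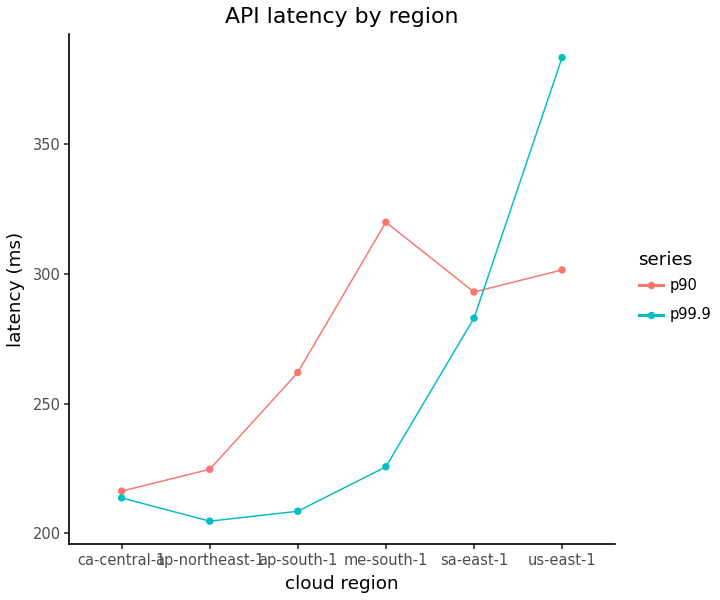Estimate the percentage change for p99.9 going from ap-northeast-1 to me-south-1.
ap-northeast-1 ≈ 200, me-south-1 ≈ 220; (220 − 200) / 200 ≈ +10%.

≈ +10%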